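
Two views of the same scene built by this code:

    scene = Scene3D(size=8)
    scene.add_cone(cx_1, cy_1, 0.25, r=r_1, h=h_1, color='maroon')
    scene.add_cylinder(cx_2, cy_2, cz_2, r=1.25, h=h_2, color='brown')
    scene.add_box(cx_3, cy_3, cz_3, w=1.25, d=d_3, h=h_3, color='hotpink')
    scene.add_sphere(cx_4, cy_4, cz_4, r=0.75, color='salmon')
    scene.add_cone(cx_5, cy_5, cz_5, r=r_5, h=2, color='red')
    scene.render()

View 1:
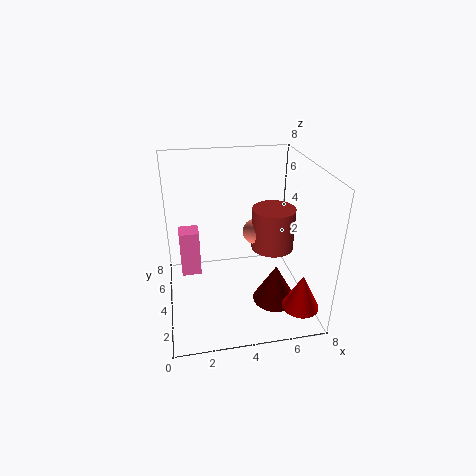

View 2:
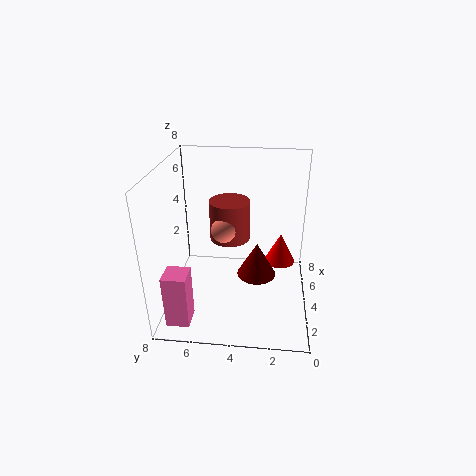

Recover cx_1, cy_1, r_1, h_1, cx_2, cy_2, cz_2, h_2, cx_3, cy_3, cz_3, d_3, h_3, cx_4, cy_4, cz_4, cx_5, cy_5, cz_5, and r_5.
cx_1 = 6, cy_1 = 3, r_1 = 1.25, h_1 = 2.25, cx_2 = 6.25, cy_2 = 4.75, cz_2 = 2.75, h_2 = 2.5, cx_3 = 0.75, cy_3 = 6.25, cz_3 = 0.25, d_3 = 1.25, h_3 = 3, cx_4 = 5.25, cy_4 = 5, cz_4 = 3.75, cx_5 = 7, cy_5 = 1.5, cz_5 = 0.75, r_5 = 1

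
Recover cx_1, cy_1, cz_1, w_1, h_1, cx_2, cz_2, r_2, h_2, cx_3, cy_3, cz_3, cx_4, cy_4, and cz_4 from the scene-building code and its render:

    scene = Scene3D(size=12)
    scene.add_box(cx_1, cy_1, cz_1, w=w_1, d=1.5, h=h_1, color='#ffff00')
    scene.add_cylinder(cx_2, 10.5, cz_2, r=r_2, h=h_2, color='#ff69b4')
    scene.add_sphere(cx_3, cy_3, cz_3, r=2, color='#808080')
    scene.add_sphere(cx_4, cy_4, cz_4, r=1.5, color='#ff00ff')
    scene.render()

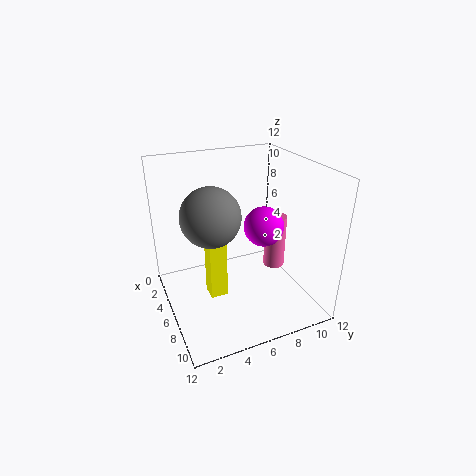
cx_1 = 4.5, cy_1 = 3.5, cz_1 = 0.5, w_1 = 1.5, h_1 = 5, cx_2 = 4.5, cz_2 = 1.5, r_2 = 1, h_2 = 5, cx_3 = 9.5, cy_3 = 2.5, cz_3 = 10, cx_4 = 8.5, cy_4 = 7, cz_4 = 8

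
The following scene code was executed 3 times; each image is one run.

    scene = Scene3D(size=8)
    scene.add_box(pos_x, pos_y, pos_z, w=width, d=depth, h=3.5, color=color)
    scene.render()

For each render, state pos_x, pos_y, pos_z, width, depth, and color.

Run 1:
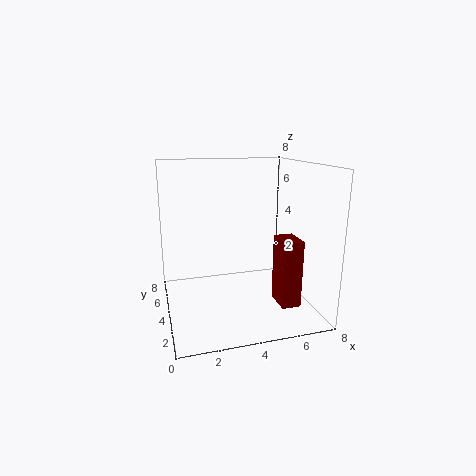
pos_x = 5.5
pos_y = 1
pos_z = 1
width = 1
depth = 1.5
color = 'maroon'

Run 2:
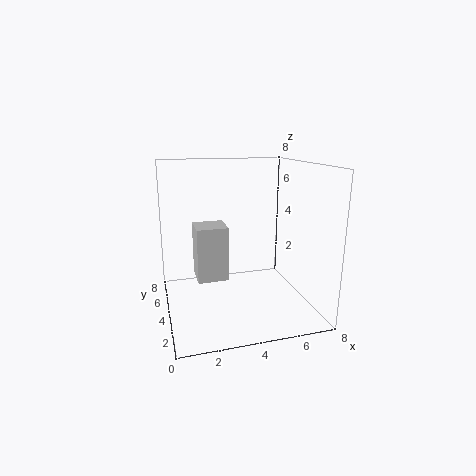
pos_x = 2
pos_y = 6
pos_z = 0.5
width = 2
depth = 2
color = 'lightgray'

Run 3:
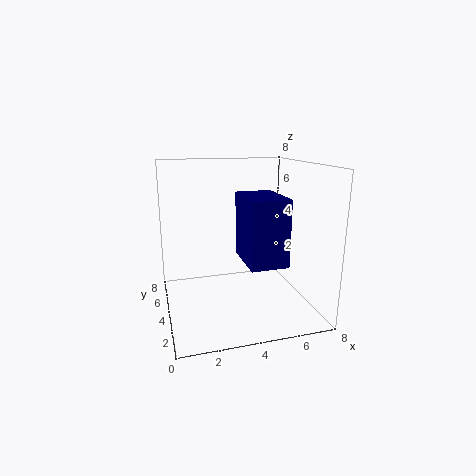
pos_x = 4
pos_y = 1.5
pos_z = 3
width = 2
depth = 3
color = 'navy'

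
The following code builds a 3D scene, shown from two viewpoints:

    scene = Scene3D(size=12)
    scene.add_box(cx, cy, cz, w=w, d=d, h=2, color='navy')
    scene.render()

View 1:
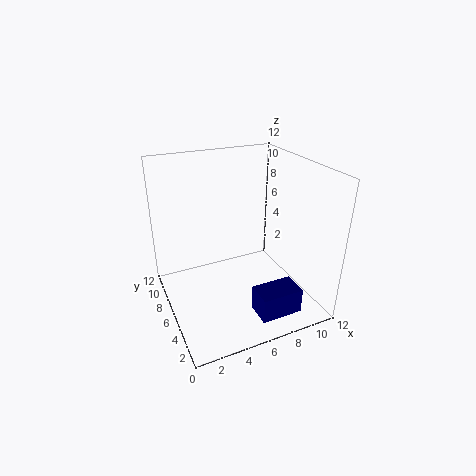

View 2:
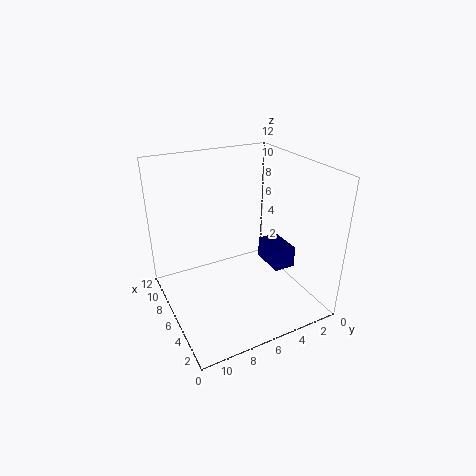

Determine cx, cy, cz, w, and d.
cx = 5.5, cy = 0.25, cz = 1.75, w = 3.25, d = 2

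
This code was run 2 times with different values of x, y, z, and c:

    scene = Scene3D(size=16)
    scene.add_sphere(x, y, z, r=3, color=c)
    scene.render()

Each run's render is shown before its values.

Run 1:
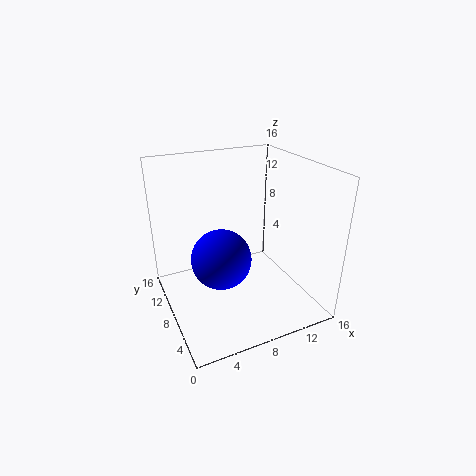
x = 4.75
y = 5
z = 7.75
c = 'blue'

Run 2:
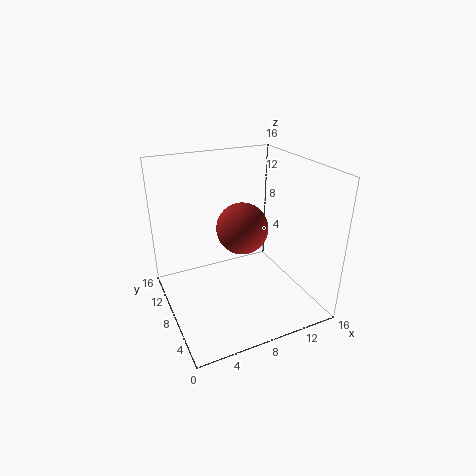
x = 9.25
y = 9.5
z = 8.25
c = 'brown'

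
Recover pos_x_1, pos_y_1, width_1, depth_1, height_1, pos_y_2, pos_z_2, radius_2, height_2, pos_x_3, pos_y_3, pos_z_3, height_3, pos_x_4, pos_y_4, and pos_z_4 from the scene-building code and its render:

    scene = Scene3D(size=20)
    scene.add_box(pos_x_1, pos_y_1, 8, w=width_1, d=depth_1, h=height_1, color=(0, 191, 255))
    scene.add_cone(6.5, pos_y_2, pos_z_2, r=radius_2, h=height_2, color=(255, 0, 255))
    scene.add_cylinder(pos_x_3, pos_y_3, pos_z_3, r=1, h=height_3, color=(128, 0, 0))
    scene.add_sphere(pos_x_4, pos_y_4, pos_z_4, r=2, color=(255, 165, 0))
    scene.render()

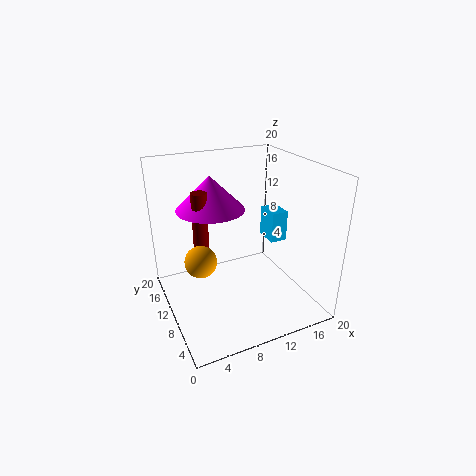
pos_x_1 = 15.5, pos_y_1 = 10, width_1 = 2.5, depth_1 = 3.5, height_1 = 4.5, pos_y_2 = 11, pos_z_2 = 14.5, radius_2 = 4.5, height_2 = 4.5, pos_x_3 = 4.5, pos_y_3 = 9.5, pos_z_3 = 7.5, height_3 = 10, pos_x_4 = 3.5, pos_y_4 = 7, pos_z_4 = 9.5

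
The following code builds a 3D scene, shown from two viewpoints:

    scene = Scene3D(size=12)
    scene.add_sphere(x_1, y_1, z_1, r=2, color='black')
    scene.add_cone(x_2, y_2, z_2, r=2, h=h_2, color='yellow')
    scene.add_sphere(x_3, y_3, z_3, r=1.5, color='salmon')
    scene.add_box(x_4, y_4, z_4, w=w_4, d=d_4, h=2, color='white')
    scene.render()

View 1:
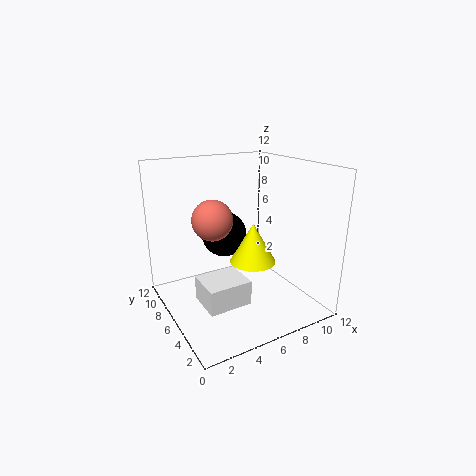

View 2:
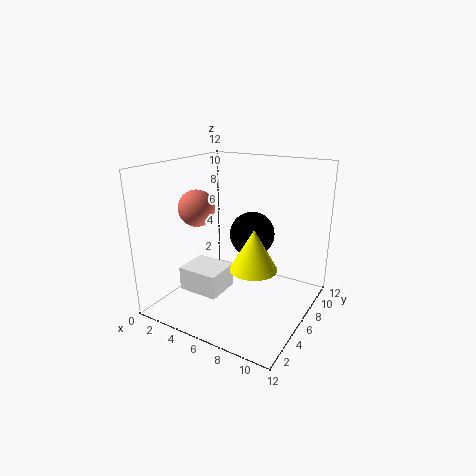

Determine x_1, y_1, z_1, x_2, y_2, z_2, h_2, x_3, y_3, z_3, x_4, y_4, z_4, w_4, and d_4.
x_1 = 6
y_1 = 8.5
z_1 = 5.5
x_2 = 7.5
y_2 = 6
z_2 = 3.5
h_2 = 3.5
x_3 = 3
y_3 = 4.5
z_3 = 8.5
x_4 = 2
y_4 = 3
z_4 = 1.5
w_4 = 3.5
d_4 = 3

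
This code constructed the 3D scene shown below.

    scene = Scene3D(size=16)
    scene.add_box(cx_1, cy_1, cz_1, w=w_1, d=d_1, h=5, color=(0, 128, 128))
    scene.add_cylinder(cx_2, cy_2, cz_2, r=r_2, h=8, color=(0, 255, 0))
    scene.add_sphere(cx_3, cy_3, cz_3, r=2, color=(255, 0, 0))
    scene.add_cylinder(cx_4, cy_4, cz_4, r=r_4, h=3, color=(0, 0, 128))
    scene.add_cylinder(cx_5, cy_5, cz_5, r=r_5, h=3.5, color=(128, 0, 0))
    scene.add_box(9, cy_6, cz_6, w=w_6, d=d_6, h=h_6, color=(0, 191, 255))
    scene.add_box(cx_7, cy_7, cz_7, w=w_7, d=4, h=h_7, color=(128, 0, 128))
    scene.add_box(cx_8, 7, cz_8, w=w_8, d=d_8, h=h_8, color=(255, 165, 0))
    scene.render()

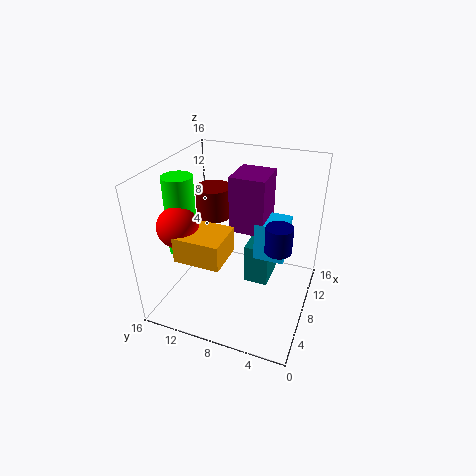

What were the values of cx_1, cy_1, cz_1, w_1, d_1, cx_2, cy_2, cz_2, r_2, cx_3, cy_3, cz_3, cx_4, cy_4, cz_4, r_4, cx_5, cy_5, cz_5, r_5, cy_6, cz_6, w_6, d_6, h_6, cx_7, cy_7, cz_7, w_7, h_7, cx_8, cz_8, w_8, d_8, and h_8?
cx_1 = 10
cy_1 = 5
cz_1 = 0.5
w_1 = 4.5
d_1 = 3
cx_2 = 4
cy_2 = 12.5
cz_2 = 8
r_2 = 1.5
cx_3 = 2.5
cy_3 = 12
cz_3 = 11.5
cx_4 = 8.5
cy_4 = 3.5
cz_4 = 7
r_4 = 1.5
cx_5 = 9.5
cy_5 = 11.5
cz_5 = 9.5
r_5 = 2
cy_6 = 3
cz_6 = 5
w_6 = 3.5
d_6 = 3.5
h_6 = 4.5
cx_7 = 9
cy_7 = 5.5
cz_7 = 8
w_7 = 4.5
h_7 = 6.5
cx_8 = 0.5
cz_8 = 9
w_8 = 4
d_8 = 4.5
h_8 = 2.5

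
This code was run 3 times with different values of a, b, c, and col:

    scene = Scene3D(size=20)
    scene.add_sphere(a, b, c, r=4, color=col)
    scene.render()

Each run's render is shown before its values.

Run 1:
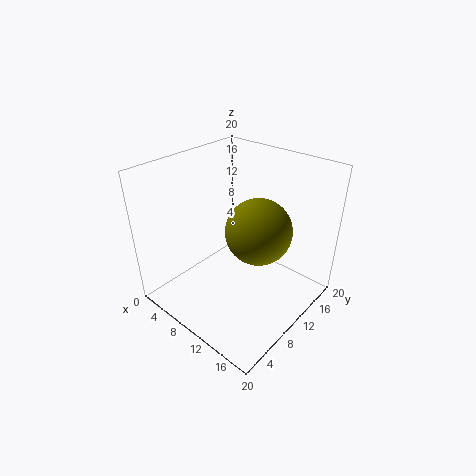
a = 15; b = 8; c = 14; col = 'olive'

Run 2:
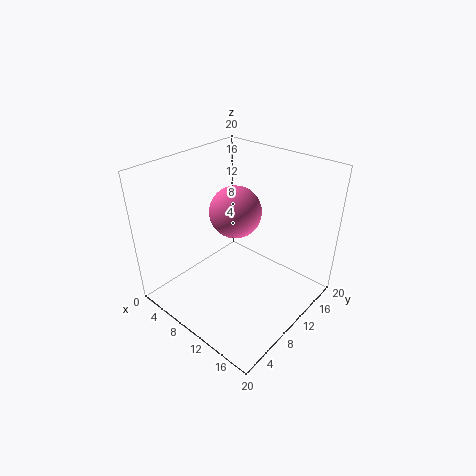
a = 6; b = 14; c = 11; col = 'hotpink'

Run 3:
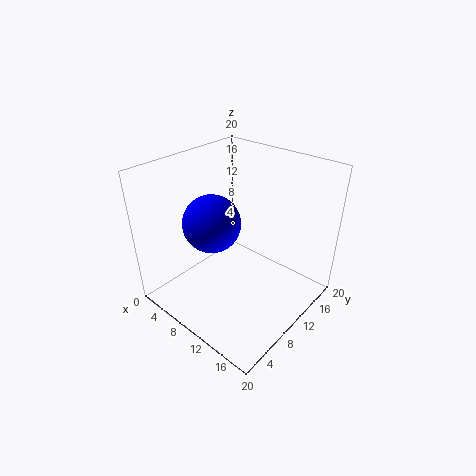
a = 7; b = 8; c = 12; col = 'blue'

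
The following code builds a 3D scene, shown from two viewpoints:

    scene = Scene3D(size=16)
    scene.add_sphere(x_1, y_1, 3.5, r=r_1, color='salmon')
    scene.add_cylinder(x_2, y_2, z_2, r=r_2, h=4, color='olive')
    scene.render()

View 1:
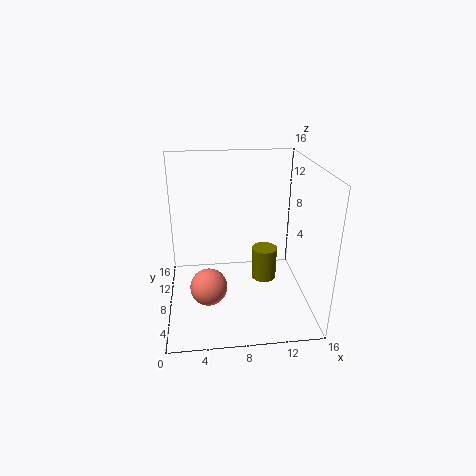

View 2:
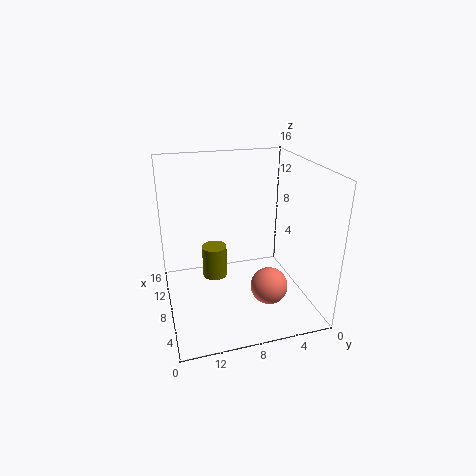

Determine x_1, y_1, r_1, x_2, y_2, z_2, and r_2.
x_1 = 4.5
y_1 = 5.5
r_1 = 2
x_2 = 11.5
y_2 = 10
z_2 = 1.5
r_2 = 1.5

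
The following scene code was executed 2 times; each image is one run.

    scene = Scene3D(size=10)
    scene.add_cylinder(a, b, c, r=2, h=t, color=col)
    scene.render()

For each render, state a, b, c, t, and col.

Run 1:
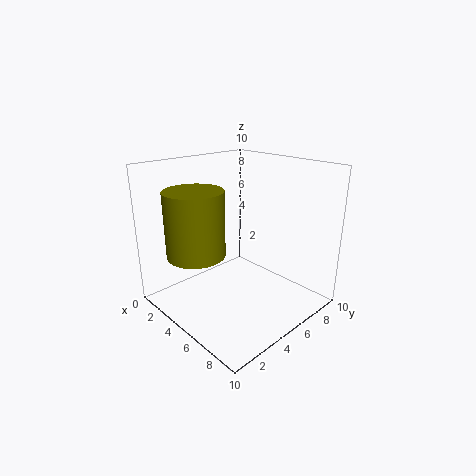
a = 3.5
b = 2.5
c = 4
t = 4.5
col = 'olive'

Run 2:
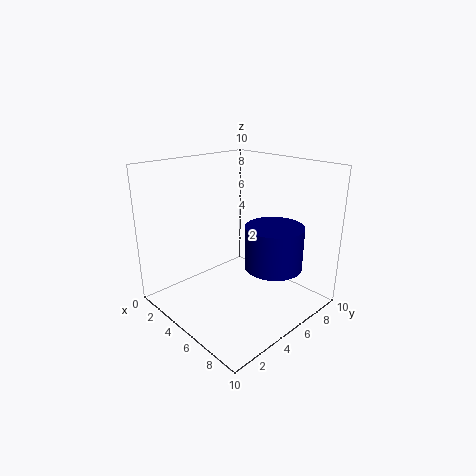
a = 7
b = 6.5
c = 3
t = 3
col = 'navy'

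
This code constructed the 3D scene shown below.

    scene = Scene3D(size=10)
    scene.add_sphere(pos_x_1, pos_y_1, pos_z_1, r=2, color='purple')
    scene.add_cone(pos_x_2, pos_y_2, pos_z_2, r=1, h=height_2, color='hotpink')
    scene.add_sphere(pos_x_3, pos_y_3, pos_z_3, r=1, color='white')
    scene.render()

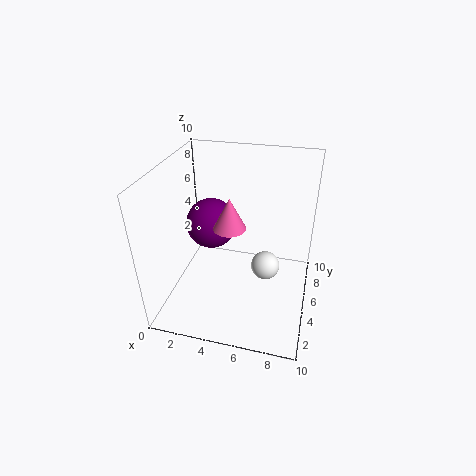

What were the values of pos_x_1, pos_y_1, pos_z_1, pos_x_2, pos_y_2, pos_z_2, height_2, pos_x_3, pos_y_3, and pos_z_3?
pos_x_1 = 2
pos_y_1 = 8
pos_z_1 = 4
pos_x_2 = 5
pos_y_2 = 3
pos_z_2 = 7
height_2 = 2
pos_x_3 = 7
pos_y_3 = 5
pos_z_3 = 3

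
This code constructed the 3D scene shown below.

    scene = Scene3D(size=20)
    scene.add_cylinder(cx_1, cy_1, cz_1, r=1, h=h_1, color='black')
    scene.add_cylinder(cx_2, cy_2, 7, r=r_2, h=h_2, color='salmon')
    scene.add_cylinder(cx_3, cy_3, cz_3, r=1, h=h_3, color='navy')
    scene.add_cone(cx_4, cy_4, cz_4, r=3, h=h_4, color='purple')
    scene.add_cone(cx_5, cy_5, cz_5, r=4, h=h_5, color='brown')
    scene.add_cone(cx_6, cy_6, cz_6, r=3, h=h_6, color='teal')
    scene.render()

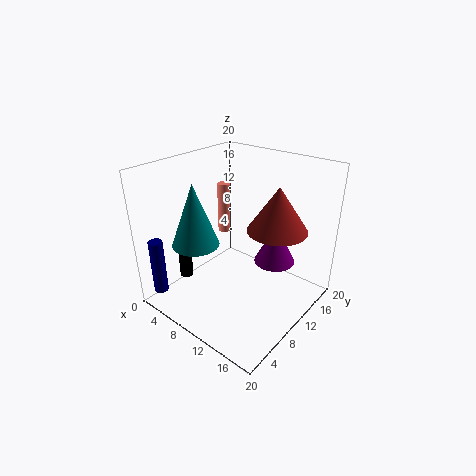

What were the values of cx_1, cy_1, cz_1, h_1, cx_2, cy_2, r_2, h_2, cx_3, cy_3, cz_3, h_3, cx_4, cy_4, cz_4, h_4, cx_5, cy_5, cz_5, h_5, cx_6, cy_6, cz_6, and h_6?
cx_1 = 2; cy_1 = 7; cz_1 = 2; h_1 = 7; cx_2 = 3; cy_2 = 15; r_2 = 1; h_2 = 8; cx_3 = 2; cy_3 = 2; cz_3 = 2; h_3 = 8; cx_4 = 13; cy_4 = 15; cz_4 = 5; h_4 = 6; cx_5 = 15; cy_5 = 12; cz_5 = 12; h_5 = 6; cx_6 = 8; cy_6 = 4; cz_6 = 11; h_6 = 8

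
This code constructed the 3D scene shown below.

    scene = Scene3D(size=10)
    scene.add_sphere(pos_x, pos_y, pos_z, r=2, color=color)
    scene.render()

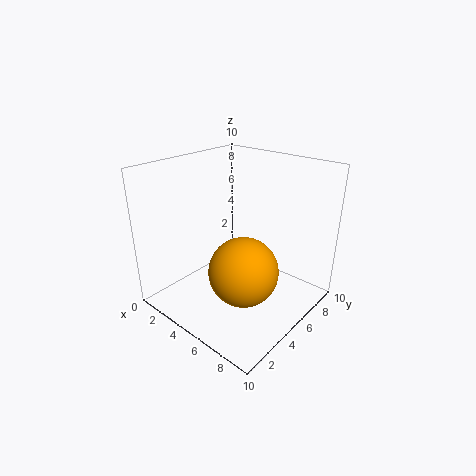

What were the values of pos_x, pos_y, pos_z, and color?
pos_x = 8
pos_y = 2
pos_z = 5
color = 'orange'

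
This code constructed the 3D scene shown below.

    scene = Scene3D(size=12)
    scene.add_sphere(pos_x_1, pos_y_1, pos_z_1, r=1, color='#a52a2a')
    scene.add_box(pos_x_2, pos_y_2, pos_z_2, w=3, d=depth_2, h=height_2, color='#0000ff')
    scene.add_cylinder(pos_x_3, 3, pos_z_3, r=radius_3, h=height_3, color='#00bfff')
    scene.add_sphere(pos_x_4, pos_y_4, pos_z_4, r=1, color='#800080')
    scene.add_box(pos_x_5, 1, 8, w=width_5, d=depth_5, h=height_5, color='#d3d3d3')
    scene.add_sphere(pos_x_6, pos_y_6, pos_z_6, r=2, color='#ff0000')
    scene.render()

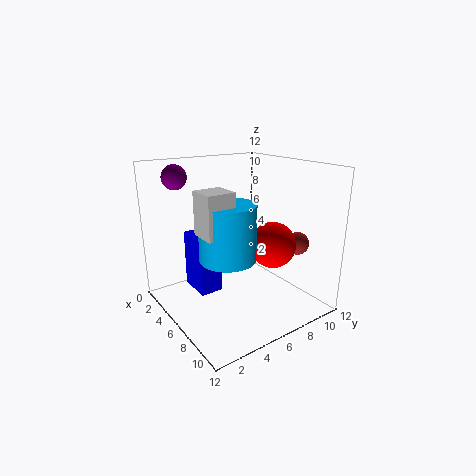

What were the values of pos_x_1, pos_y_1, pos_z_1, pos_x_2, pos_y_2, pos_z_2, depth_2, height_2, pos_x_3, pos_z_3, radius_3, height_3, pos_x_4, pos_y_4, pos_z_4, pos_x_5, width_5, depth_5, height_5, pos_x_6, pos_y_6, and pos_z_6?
pos_x_1 = 8
pos_y_1 = 11
pos_z_1 = 5
pos_x_2 = 2
pos_y_2 = 3
pos_z_2 = 1
depth_2 = 2
height_2 = 5
pos_x_3 = 9
pos_z_3 = 6
radius_3 = 2
height_3 = 4
pos_x_4 = 3
pos_y_4 = 2
pos_z_4 = 11
pos_x_5 = 8
width_5 = 2
depth_5 = 2
height_5 = 3
pos_x_6 = 7
pos_y_6 = 9
pos_z_6 = 5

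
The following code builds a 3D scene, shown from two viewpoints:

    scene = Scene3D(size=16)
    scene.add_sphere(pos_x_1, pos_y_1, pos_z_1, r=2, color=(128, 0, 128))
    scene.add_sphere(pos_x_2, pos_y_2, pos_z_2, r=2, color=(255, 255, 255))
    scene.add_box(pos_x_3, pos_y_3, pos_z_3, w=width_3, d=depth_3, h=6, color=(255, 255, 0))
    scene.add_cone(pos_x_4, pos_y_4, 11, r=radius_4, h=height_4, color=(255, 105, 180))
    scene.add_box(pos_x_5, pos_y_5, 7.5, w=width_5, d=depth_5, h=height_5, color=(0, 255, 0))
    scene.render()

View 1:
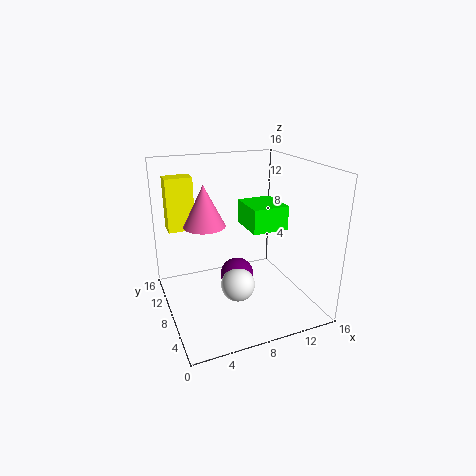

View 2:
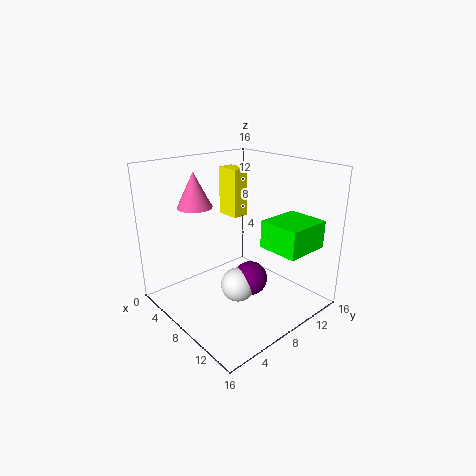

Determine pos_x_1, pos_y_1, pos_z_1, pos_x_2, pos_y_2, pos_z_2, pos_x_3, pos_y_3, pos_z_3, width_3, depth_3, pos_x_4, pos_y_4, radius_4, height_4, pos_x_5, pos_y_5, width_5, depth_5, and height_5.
pos_x_1 = 8.5
pos_y_1 = 9.5
pos_z_1 = 2.5
pos_x_2 = 8
pos_y_2 = 8
pos_z_2 = 2
pos_x_3 = 1
pos_y_3 = 11
pos_z_3 = 8.5
width_3 = 3
depth_3 = 2
pos_x_4 = 3.5
pos_y_4 = 5.5
radius_4 = 2
height_4 = 4
pos_x_5 = 10.5
pos_y_5 = 9
width_5 = 4.5
depth_5 = 5
height_5 = 3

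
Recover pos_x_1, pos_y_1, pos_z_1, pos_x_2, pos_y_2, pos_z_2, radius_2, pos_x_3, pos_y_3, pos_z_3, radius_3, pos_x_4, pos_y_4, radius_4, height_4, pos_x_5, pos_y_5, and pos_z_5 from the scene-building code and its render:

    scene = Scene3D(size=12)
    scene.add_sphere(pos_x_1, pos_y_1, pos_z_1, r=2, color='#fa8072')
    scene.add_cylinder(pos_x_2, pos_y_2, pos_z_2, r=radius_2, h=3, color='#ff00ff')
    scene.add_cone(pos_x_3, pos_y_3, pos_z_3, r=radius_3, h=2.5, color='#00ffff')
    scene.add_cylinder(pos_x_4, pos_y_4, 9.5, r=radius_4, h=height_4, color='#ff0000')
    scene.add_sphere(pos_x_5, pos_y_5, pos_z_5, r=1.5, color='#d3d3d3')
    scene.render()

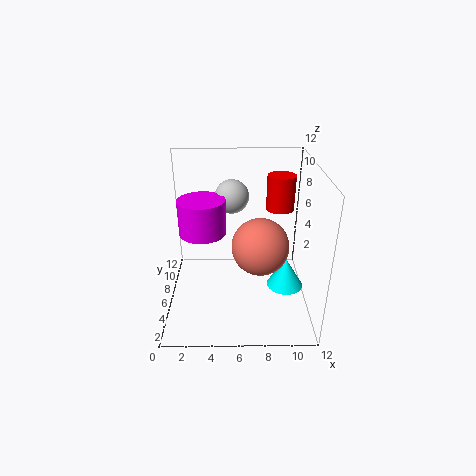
pos_x_1 = 7.5; pos_y_1 = 2; pos_z_1 = 7.5; pos_x_2 = 3; pos_y_2 = 7; pos_z_2 = 6; radius_2 = 2; pos_x_3 = 10; pos_y_3 = 5; pos_z_3 = 2; radius_3 = 1.5; pos_x_4 = 9; pos_y_4 = 4; radius_4 = 1; height_4 = 2.5; pos_x_5 = 5.5; pos_y_5 = 9; pos_z_5 = 8.5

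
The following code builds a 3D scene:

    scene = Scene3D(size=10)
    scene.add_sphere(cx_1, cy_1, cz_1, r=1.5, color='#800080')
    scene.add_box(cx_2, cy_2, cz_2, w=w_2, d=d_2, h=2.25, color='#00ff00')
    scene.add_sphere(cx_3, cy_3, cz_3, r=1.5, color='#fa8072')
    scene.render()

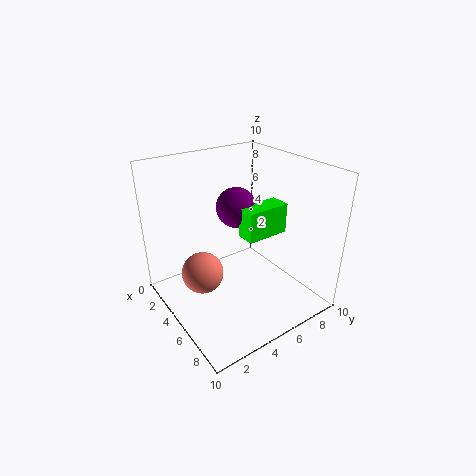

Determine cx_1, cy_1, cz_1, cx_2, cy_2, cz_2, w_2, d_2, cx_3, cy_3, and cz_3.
cx_1 = 3, cy_1 = 6.25, cz_1 = 6.25, cx_2 = 4, cy_2 = 5.75, cz_2 = 4.5, w_2 = 1.5, d_2 = 3.25, cx_3 = 3.75, cy_3 = 2.75, cz_3 = 2.25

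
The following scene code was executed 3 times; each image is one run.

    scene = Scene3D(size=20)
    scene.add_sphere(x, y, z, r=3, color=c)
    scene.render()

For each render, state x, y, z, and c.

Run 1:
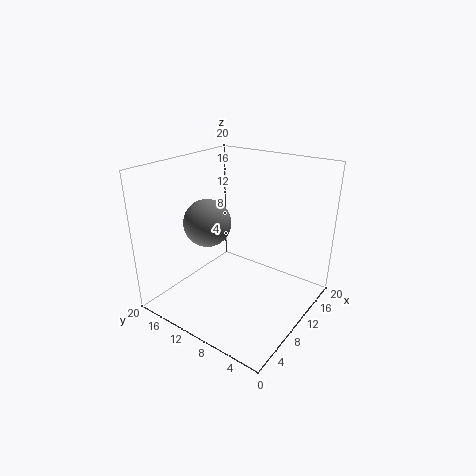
x = 5.5
y = 11.5
z = 13.5
c = 'gray'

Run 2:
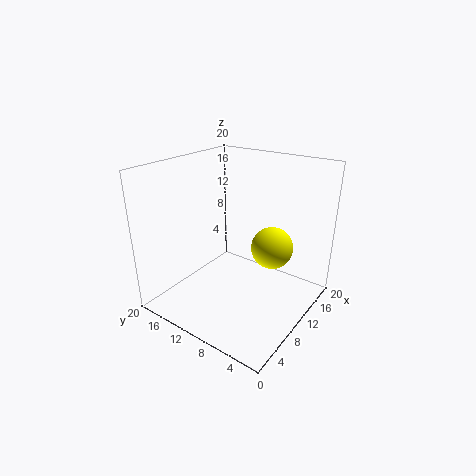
x = 13.5
y = 6.5
z = 8
c = 'yellow'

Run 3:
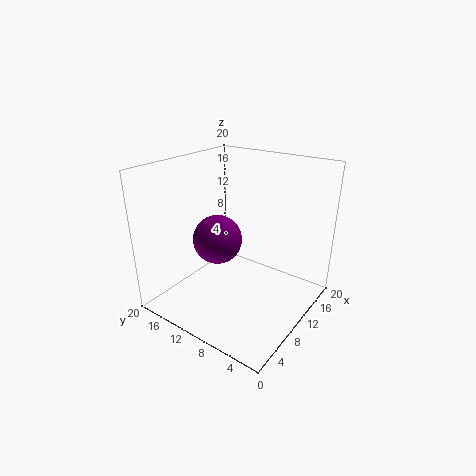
x = 5
y = 9.5
z = 12
c = 'purple'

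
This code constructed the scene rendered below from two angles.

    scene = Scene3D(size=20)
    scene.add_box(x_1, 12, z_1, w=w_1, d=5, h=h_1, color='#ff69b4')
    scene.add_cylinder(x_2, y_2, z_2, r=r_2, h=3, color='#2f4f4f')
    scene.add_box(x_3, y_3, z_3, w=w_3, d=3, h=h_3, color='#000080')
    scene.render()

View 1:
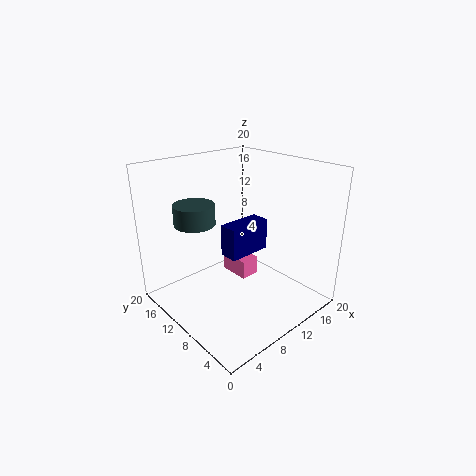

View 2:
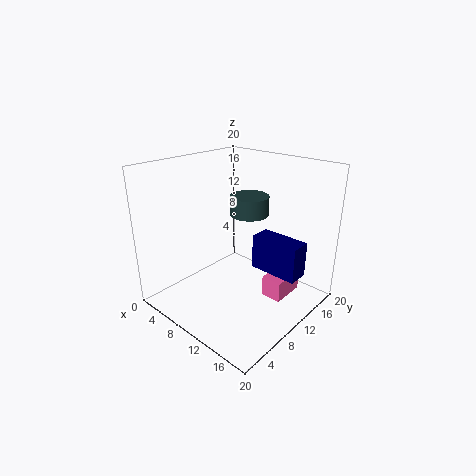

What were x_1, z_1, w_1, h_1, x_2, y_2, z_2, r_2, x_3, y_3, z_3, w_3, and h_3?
x_1 = 13; z_1 = 1; w_1 = 3; h_1 = 3; x_2 = 7; y_2 = 16; z_2 = 11; r_2 = 3; x_3 = 11; y_3 = 12; z_3 = 5; w_3 = 7; h_3 = 5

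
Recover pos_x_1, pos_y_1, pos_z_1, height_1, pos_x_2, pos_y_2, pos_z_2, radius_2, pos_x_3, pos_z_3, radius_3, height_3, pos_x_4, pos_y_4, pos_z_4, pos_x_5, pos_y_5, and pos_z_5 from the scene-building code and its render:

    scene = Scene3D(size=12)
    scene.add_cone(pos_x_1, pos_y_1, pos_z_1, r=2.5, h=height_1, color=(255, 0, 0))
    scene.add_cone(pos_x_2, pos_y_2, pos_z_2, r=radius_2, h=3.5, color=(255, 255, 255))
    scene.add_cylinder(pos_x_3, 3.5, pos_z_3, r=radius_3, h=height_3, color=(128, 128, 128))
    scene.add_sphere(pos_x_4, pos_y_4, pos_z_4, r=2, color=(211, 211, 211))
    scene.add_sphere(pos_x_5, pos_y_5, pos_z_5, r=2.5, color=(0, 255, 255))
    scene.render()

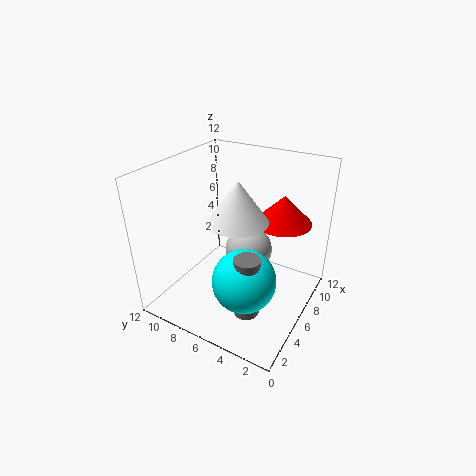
pos_x_1 = 9.5
pos_y_1 = 3.5
pos_z_1 = 6.5
height_1 = 2.5
pos_x_2 = 6
pos_y_2 = 6
pos_z_2 = 7.5
radius_2 = 2.5
pos_x_3 = 3
pos_z_3 = 1.5
radius_3 = 1
height_3 = 5
pos_x_4 = 7
pos_y_4 = 5.5
pos_z_4 = 4.5
pos_x_5 = 3.5
pos_y_5 = 4
pos_z_5 = 4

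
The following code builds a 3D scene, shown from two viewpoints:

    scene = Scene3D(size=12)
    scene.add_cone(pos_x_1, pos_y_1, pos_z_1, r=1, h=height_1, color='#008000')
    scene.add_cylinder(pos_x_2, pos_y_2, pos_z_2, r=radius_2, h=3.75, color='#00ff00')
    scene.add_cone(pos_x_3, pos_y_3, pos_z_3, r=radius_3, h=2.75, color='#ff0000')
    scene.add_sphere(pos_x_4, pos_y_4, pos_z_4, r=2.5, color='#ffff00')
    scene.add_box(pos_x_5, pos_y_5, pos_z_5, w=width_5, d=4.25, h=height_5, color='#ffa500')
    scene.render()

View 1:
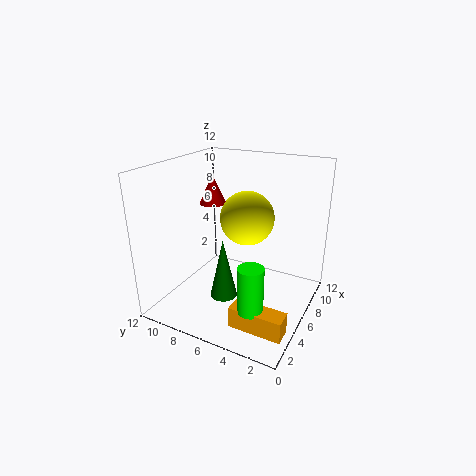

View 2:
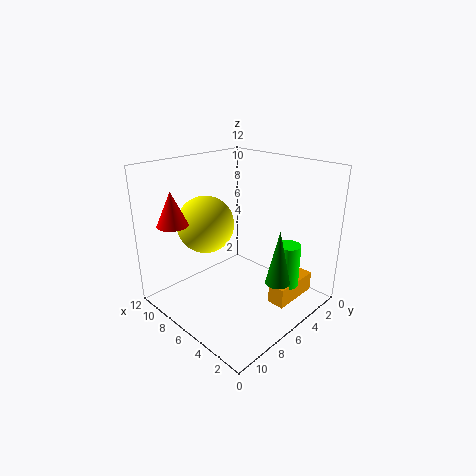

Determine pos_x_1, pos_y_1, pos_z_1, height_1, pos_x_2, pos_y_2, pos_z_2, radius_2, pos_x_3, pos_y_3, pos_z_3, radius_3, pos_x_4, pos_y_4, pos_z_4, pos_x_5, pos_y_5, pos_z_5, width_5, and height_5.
pos_x_1 = 2.25, pos_y_1 = 5.25, pos_z_1 = 3, height_1 = 4.5, pos_x_2 = 2.75, pos_y_2 = 3.25, pos_z_2 = 1.75, radius_2 = 1, pos_x_3 = 9, pos_y_3 = 10.25, pos_z_3 = 7.5, radius_3 = 1.25, pos_x_4 = 9.25, pos_y_4 = 6.75, pos_z_4 = 6.5, pos_x_5 = 2, pos_y_5 = 0.5, pos_z_5 = 0.25, width_5 = 1.5, height_5 = 1.75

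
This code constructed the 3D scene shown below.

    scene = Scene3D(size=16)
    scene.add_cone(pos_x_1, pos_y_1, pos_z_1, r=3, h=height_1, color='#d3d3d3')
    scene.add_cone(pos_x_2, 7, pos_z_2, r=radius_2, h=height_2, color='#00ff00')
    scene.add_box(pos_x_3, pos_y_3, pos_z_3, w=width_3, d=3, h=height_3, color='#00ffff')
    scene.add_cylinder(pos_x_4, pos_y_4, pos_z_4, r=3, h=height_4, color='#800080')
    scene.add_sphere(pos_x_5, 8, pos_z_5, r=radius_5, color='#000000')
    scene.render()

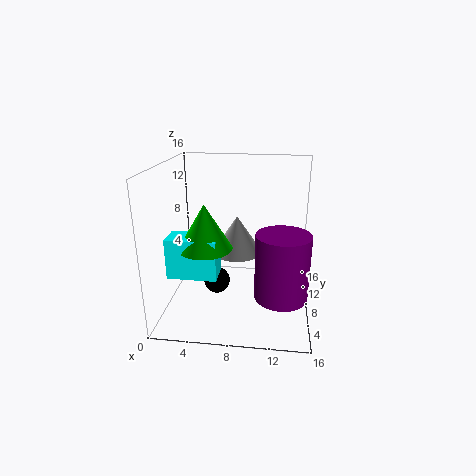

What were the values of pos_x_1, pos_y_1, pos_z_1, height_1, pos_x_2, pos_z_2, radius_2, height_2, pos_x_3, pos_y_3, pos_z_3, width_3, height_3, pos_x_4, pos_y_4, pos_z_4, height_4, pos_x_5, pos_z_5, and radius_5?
pos_x_1 = 7.5
pos_y_1 = 11
pos_z_1 = 5
height_1 = 4.5
pos_x_2 = 4.5
pos_z_2 = 7
radius_2 = 3
height_2 = 5
pos_x_3 = 0.5
pos_y_3 = 5
pos_z_3 = 4
width_3 = 5.5
height_3 = 4.5
pos_x_4 = 13
pos_y_4 = 7
pos_z_4 = 1.5
height_4 = 7.5
pos_x_5 = 5.5
pos_z_5 = 2.5
radius_5 = 1.5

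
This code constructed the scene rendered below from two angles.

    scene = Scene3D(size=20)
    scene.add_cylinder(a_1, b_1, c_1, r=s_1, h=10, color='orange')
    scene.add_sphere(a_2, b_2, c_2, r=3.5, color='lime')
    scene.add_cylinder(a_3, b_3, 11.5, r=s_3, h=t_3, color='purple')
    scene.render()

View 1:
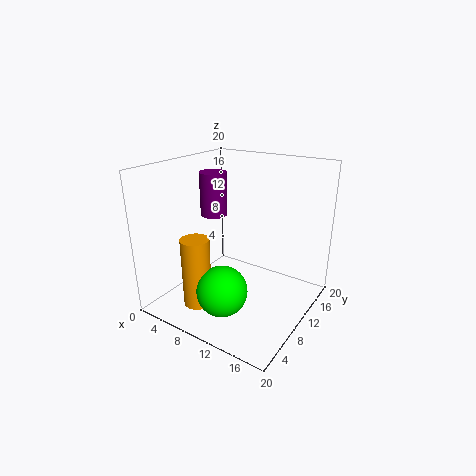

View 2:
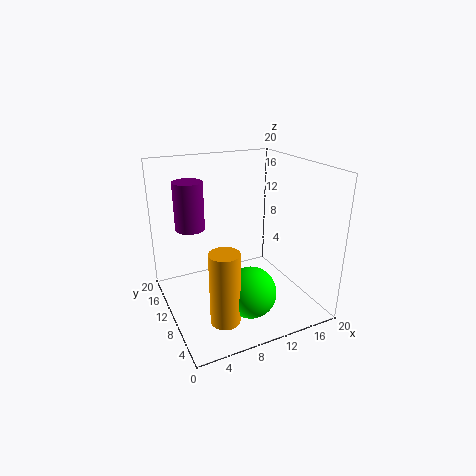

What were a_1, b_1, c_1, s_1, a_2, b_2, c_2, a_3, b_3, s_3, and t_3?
a_1 = 6
b_1 = 5.5
c_1 = 0.5
s_1 = 2
a_2 = 10
b_2 = 6
c_2 = 3.5
a_3 = 4
b_3 = 12.5
s_3 = 2
t_3 = 6.5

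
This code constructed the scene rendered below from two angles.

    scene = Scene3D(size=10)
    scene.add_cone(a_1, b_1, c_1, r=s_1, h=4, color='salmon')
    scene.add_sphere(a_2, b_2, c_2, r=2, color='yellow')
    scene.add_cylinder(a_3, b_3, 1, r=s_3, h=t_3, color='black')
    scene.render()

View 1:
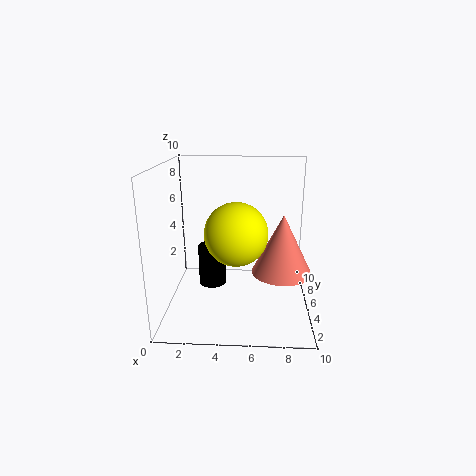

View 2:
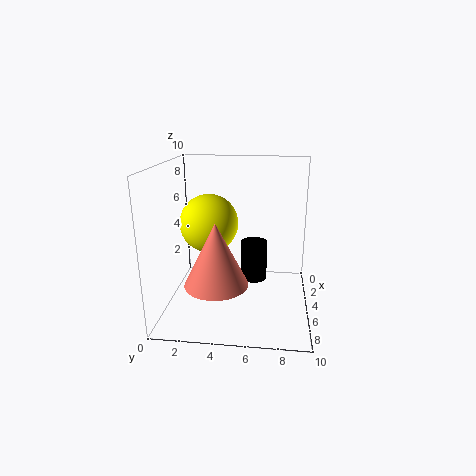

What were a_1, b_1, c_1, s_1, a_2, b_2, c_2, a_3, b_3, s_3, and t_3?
a_1 = 8, b_1 = 4, c_1 = 3, s_1 = 2, a_2 = 5, b_2 = 3, c_2 = 6, a_3 = 3, b_3 = 6, s_3 = 1, t_3 = 3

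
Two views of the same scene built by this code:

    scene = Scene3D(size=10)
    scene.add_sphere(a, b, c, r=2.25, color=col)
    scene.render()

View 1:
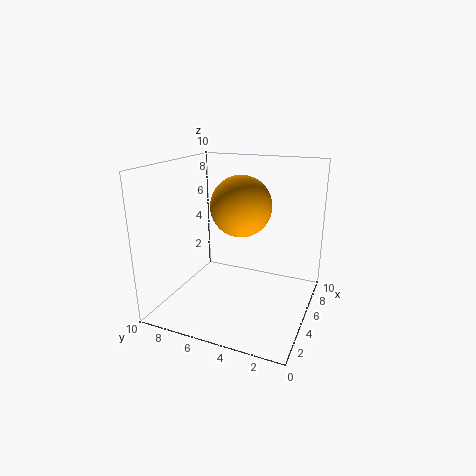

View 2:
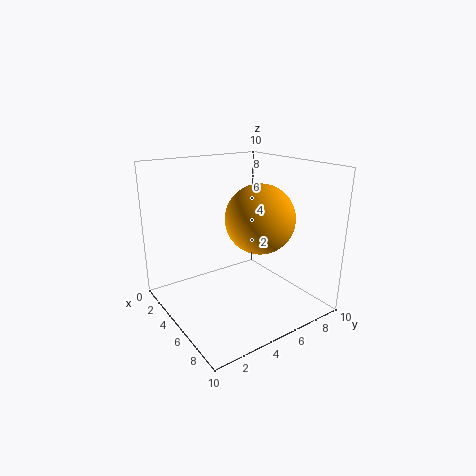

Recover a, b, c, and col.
a = 6.75; b = 5.5; c = 6.75; col = 'orange'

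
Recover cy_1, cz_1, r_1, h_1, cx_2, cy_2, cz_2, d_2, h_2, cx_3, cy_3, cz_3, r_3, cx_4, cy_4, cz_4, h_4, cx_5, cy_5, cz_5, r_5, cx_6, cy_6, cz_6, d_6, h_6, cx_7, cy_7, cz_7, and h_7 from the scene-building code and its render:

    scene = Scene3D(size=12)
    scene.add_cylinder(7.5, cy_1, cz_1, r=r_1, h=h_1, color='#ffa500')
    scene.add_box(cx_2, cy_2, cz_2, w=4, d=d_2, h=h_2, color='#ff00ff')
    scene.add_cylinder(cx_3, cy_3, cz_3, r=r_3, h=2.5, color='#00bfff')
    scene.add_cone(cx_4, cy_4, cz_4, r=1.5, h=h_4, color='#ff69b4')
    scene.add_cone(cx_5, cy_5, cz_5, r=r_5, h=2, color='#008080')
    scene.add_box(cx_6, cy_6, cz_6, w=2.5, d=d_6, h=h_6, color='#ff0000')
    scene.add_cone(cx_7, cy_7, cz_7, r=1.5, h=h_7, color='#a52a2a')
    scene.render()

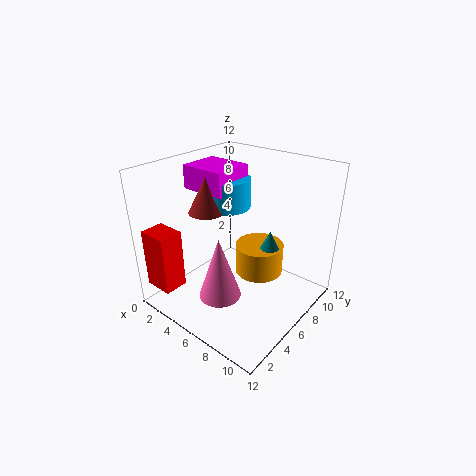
cy_1 = 7, cz_1 = 3, r_1 = 2, h_1 = 2.5, cx_2 = 1, cy_2 = 5, cz_2 = 9.5, d_2 = 3.5, h_2 = 2, cx_3 = 4, cy_3 = 7, cz_3 = 8, r_3 = 2, cx_4 = 8, cy_4 = 1.5, cz_4 = 4, h_4 = 4.5, cx_5 = 8.5, cy_5 = 7, cz_5 = 5, r_5 = 1, cx_6 = 0.5, cy_6 = 0.5, cz_6 = 2, d_6 = 2, h_6 = 5, cx_7 = 3.5, cy_7 = 5, cz_7 = 8, h_7 = 3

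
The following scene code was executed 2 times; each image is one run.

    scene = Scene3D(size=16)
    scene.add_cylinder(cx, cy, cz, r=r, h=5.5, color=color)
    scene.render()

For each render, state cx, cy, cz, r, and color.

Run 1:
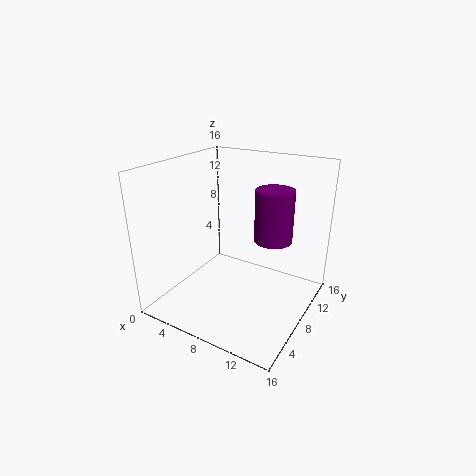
cx = 12
cy = 8.5
cz = 8.5
r = 2
color = 'purple'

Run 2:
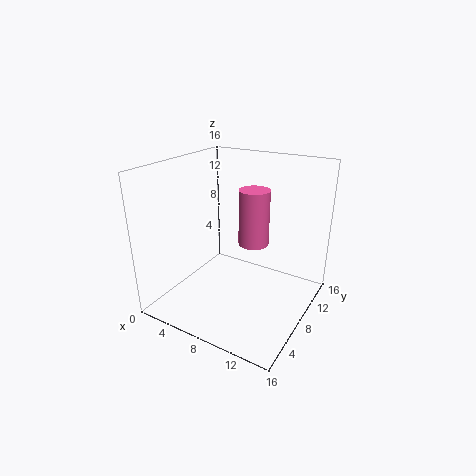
cx = 11
cy = 6
cz = 9
r = 1.5
color = 'hotpink'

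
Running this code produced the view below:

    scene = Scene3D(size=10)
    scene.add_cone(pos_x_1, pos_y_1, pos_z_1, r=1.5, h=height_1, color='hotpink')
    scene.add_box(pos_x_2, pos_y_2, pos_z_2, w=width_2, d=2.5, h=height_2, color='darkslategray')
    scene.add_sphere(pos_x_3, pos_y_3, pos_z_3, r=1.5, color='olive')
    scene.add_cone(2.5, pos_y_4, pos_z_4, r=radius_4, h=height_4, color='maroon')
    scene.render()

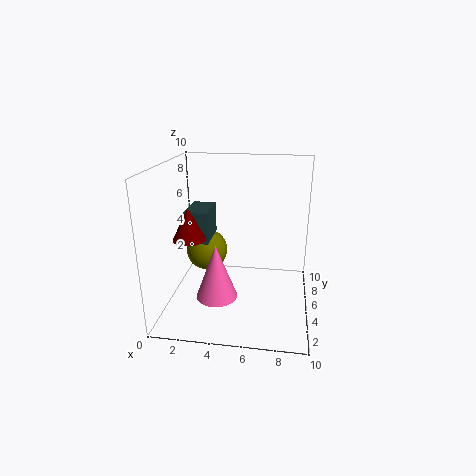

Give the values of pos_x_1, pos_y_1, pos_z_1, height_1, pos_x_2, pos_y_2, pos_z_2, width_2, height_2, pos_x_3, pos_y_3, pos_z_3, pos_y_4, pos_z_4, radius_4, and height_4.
pos_x_1 = 3.5
pos_y_1 = 4.5
pos_z_1 = 0.5
height_1 = 4
pos_x_2 = 2
pos_y_2 = 2.5
pos_z_2 = 5.5
width_2 = 1.5
height_2 = 2
pos_x_3 = 2.5
pos_y_3 = 6
pos_z_3 = 3.5
pos_y_4 = 2
pos_z_4 = 6
radius_4 = 1
height_4 = 2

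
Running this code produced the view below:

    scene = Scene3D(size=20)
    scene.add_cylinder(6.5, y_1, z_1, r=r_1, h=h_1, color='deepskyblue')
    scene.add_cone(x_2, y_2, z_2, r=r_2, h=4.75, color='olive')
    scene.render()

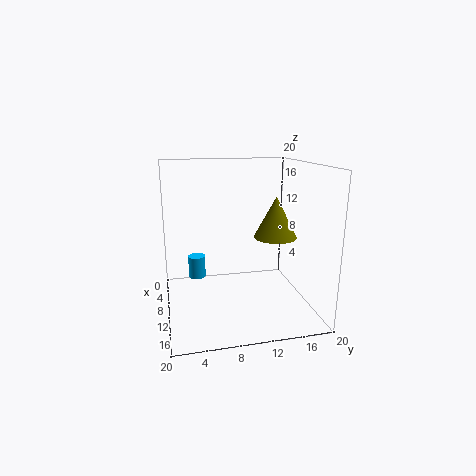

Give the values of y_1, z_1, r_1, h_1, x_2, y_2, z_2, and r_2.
y_1 = 4.5
z_1 = 3.25
r_1 = 1.25
h_1 = 3.25
x_2 = 17.25
y_2 = 12.75
z_2 = 12.25
r_2 = 2.5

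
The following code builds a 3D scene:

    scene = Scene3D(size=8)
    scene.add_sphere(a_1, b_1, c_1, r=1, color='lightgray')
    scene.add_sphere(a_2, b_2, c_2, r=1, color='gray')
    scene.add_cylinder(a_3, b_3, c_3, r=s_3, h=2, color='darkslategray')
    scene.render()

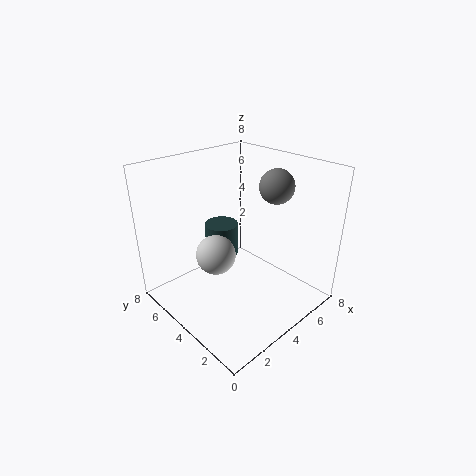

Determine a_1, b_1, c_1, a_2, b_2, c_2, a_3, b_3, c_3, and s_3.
a_1 = 2
b_1 = 3.5
c_1 = 4
a_2 = 6.5
b_2 = 3.5
c_2 = 6.5
a_3 = 4.5
b_3 = 6
c_3 = 2
s_3 = 1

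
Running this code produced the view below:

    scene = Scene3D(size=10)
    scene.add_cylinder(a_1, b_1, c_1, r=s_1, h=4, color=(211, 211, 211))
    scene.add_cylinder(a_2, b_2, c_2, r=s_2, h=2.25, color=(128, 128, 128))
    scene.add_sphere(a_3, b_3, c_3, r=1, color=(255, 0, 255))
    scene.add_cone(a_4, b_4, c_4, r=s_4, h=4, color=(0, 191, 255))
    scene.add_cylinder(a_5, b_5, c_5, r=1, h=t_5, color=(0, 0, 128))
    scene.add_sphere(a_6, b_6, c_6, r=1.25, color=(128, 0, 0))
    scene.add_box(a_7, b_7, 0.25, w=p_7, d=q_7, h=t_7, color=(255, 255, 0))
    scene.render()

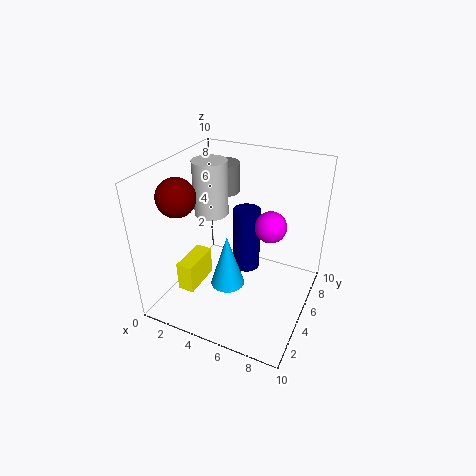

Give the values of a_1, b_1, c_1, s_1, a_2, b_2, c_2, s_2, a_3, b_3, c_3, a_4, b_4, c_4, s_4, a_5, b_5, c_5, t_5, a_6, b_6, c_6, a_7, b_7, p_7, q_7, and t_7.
a_1 = 2.25; b_1 = 6.25; c_1 = 5.75; s_1 = 1.25; a_2 = 2.25; b_2 = 8.25; c_2 = 6.75; s_2 = 1.25; a_3 = 7.5; b_3 = 4.5; c_3 = 6.75; a_4 = 4.25; b_4 = 4.75; c_4 = 1; s_4 = 1.25; a_5 = 5; b_5 = 6.5; c_5 = 1.75; t_5 = 4.75; a_6 = 2; b_6 = 2.5; c_6 = 8.5; a_7 = 0.75; b_7 = 3.25; p_7 = 1.25; q_7 = 3; t_7 = 2.25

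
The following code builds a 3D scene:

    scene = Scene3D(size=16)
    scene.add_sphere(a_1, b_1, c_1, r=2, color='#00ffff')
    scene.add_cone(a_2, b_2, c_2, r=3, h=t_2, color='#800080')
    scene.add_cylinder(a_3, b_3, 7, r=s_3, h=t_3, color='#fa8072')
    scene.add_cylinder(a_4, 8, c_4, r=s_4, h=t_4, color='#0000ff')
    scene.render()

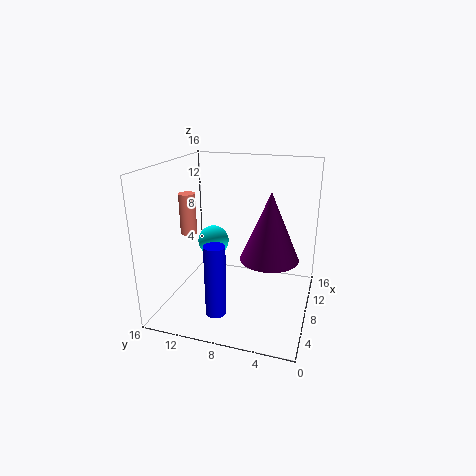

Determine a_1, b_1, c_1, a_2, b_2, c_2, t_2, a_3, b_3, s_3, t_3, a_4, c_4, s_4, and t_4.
a_1 = 13
b_1 = 13
c_1 = 5
a_2 = 6
b_2 = 4
c_2 = 7
t_2 = 7
a_3 = 10
b_3 = 15
s_3 = 1
t_3 = 5
a_4 = 1
c_4 = 3
s_4 = 1
t_4 = 7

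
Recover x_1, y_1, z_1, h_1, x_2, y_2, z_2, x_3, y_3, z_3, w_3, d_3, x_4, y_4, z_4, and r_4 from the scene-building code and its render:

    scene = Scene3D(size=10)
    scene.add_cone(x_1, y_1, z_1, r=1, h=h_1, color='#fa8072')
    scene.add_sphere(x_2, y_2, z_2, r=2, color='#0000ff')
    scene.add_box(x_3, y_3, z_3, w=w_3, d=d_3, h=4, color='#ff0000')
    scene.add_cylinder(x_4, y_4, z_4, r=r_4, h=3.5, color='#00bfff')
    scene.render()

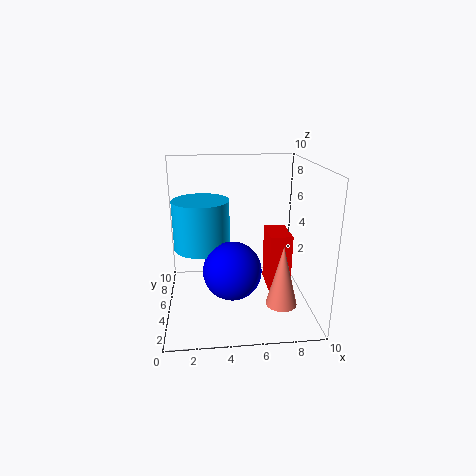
x_1 = 7.5
y_1 = 2
z_1 = 1.5
h_1 = 4
x_2 = 4.5
y_2 = 4
z_2 = 3
x_3 = 7
y_3 = 3.5
z_3 = 1.5
w_3 = 1.5
d_3 = 2.5
x_4 = 2.5
y_4 = 6
z_4 = 4
r_4 = 2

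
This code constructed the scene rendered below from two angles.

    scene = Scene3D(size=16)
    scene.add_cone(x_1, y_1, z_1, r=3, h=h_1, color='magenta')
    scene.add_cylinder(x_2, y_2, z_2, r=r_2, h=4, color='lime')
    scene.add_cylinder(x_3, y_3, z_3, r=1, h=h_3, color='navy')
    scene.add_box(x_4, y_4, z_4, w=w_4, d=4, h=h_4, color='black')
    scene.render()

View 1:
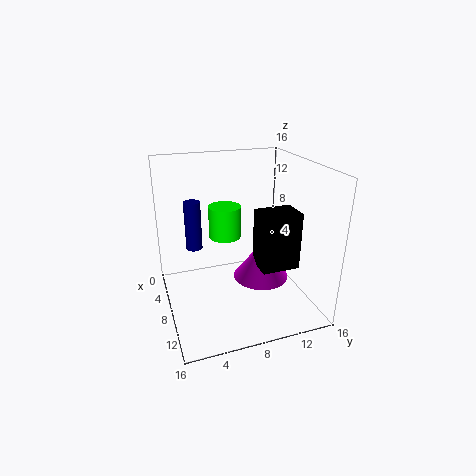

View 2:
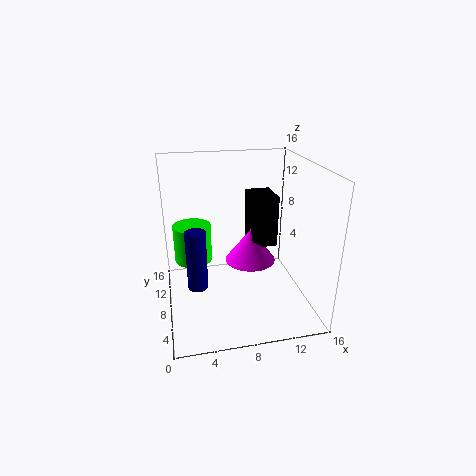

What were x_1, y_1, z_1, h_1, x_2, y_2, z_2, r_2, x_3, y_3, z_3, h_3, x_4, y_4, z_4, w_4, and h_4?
x_1 = 10, y_1 = 10, z_1 = 4, h_1 = 4, x_2 = 3, y_2 = 8, z_2 = 6, r_2 = 2, x_3 = 3, y_3 = 4, z_3 = 5, h_3 = 6, x_4 = 10, y_4 = 9, z_4 = 6, w_4 = 3, h_4 = 6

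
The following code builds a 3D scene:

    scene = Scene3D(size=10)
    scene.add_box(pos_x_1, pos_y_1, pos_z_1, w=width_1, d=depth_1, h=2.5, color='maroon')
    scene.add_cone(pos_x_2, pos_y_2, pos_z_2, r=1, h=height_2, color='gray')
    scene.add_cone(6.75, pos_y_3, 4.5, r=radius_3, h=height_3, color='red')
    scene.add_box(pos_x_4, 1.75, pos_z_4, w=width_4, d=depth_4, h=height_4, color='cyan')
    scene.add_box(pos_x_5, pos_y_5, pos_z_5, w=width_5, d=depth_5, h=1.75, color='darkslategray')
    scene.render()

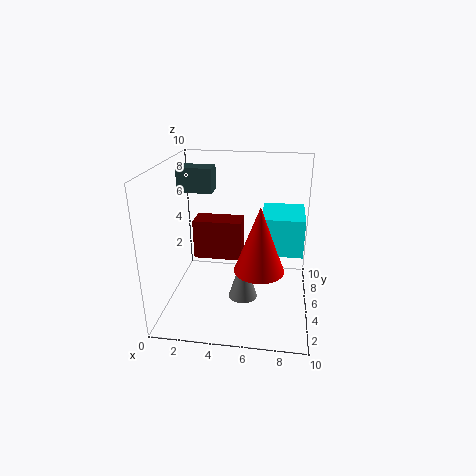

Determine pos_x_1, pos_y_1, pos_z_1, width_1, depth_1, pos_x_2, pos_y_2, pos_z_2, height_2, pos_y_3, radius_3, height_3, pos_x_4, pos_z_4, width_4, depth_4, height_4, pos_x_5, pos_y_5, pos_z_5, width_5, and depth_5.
pos_x_1 = 2.5; pos_y_1 = 2.75; pos_z_1 = 4.5; width_1 = 3; depth_1 = 1.5; pos_x_2 = 5.5; pos_y_2 = 4; pos_z_2 = 1; height_2 = 3.25; pos_y_3 = 1.75; radius_3 = 1.5; height_3 = 4; pos_x_4 = 6.75; pos_z_4 = 5.5; width_4 = 2.5; depth_4 = 3; height_4 = 2.25; pos_x_5 = 0.5; pos_y_5 = 6; pos_z_5 = 7.75; width_5 = 2.5; depth_5 = 1.5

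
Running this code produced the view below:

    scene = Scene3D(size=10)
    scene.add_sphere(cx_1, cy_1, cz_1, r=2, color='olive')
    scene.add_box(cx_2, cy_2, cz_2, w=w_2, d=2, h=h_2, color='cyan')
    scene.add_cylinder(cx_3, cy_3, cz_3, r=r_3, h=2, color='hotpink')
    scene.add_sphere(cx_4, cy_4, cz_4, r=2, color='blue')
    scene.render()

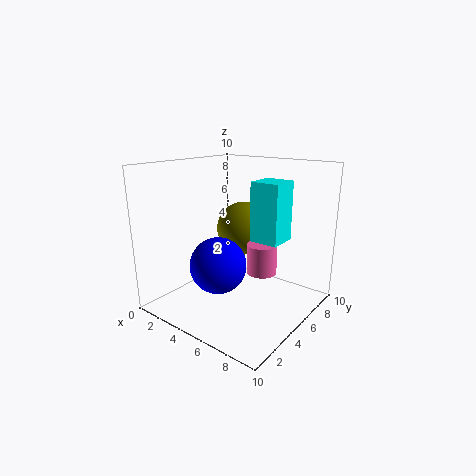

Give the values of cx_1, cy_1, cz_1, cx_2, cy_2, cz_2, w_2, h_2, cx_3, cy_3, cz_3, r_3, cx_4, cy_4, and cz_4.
cx_1 = 4
cy_1 = 7
cz_1 = 5
cx_2 = 6
cy_2 = 5
cz_2 = 5
w_2 = 2
h_2 = 4
cx_3 = 7
cy_3 = 5
cz_3 = 3
r_3 = 1
cx_4 = 4
cy_4 = 4
cz_4 = 3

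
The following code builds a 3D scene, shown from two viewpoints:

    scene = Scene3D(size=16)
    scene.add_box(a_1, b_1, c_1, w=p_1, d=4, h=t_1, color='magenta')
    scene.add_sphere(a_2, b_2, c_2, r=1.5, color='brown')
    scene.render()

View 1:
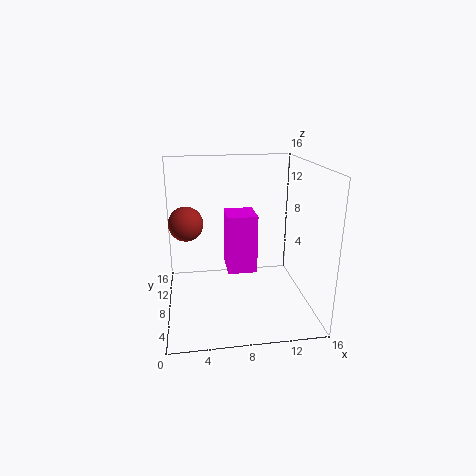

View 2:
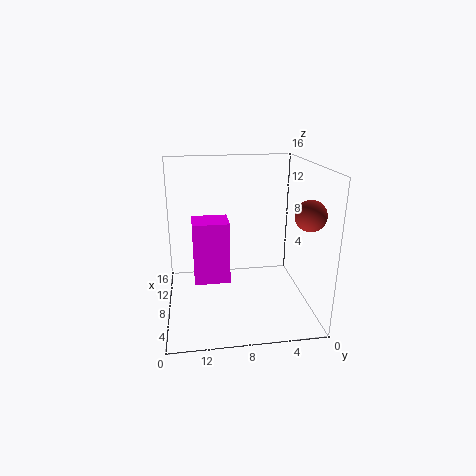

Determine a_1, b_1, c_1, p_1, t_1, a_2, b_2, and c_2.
a_1 = 7
b_1 = 9
c_1 = 3
p_1 = 3.5
t_1 = 7
a_2 = 2.5
b_2 = 2
c_2 = 12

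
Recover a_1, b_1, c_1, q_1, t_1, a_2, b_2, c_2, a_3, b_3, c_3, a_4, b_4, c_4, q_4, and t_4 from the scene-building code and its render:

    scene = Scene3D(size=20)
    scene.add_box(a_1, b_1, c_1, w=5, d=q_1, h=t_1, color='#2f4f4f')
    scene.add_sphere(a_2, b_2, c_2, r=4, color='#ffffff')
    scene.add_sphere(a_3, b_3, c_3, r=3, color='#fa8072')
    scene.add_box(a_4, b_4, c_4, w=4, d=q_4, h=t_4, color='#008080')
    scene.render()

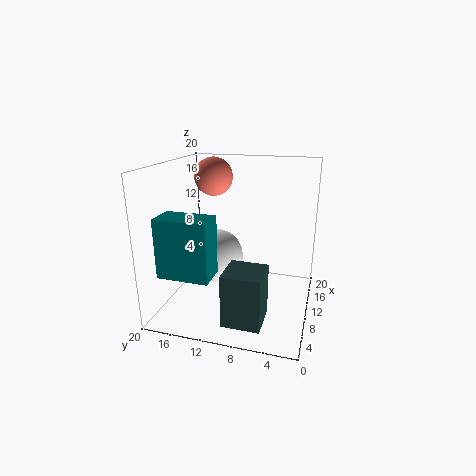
a_1 = 2, b_1 = 5, c_1 = 1, q_1 = 5, t_1 = 7, a_2 = 12, b_2 = 14, c_2 = 6, a_3 = 17, b_3 = 16, c_3 = 17, a_4 = 3, b_4 = 12, c_4 = 6, q_4 = 7, t_4 = 8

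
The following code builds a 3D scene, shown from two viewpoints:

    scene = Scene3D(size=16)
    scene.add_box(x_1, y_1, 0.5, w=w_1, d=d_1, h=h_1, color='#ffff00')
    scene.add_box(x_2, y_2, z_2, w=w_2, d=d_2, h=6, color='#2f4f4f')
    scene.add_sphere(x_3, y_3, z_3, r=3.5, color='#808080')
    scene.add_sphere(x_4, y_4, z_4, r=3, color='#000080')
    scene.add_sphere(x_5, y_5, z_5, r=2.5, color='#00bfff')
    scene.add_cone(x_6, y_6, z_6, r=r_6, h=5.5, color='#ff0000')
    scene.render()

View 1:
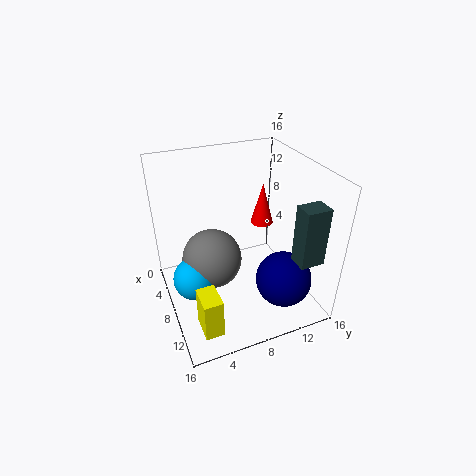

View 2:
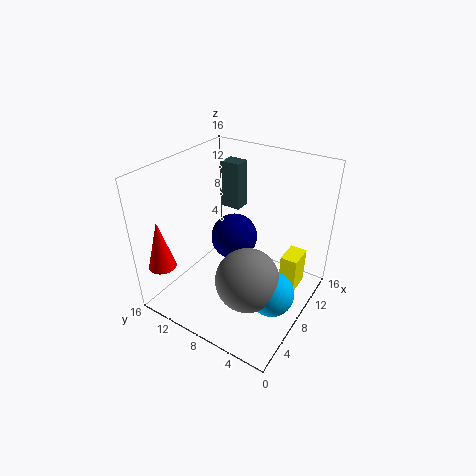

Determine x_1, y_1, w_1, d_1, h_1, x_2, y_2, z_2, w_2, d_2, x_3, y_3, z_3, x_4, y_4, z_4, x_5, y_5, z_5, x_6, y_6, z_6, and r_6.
x_1 = 11; y_1 = 2; w_1 = 3; d_1 = 2; h_1 = 4.5; x_2 = 13.5; y_2 = 11.5; z_2 = 8; w_2 = 2; d_2 = 2.5; x_3 = 6; y_3 = 5.5; z_3 = 4.5; x_4 = 12.5; y_4 = 11.5; z_4 = 4.5; x_5 = 7; y_5 = 3; z_5 = 3; x_6 = 2; y_6 = 14; z_6 = 5.5; r_6 = 1.5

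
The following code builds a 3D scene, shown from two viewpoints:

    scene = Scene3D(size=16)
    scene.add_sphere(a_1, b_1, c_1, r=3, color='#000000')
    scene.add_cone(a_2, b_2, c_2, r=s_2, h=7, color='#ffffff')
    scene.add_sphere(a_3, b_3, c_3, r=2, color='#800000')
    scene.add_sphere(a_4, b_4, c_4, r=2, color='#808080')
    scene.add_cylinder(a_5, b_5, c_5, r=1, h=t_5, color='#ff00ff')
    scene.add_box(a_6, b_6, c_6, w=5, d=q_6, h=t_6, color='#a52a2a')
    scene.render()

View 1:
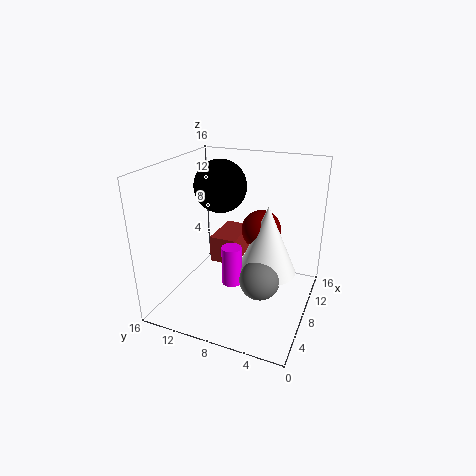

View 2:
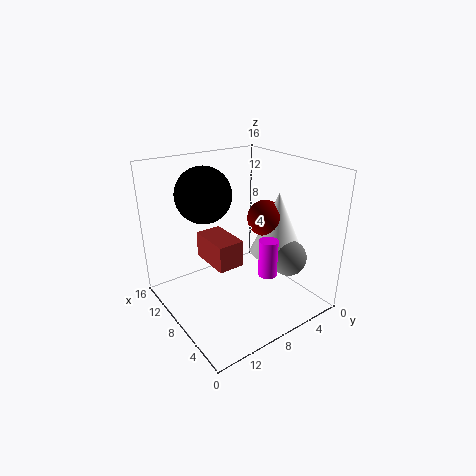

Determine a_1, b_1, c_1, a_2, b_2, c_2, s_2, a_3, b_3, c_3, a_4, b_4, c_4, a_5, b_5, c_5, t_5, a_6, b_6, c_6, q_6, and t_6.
a_1 = 10, b_1 = 11, c_1 = 13, a_2 = 6, b_2 = 4, c_2 = 6, s_2 = 3, a_3 = 7, b_3 = 5, c_3 = 10, a_4 = 4, b_4 = 4, c_4 = 6, a_5 = 4, b_5 = 7, c_5 = 5, t_5 = 4, a_6 = 7, b_6 = 8, c_6 = 5, q_6 = 3, t_6 = 3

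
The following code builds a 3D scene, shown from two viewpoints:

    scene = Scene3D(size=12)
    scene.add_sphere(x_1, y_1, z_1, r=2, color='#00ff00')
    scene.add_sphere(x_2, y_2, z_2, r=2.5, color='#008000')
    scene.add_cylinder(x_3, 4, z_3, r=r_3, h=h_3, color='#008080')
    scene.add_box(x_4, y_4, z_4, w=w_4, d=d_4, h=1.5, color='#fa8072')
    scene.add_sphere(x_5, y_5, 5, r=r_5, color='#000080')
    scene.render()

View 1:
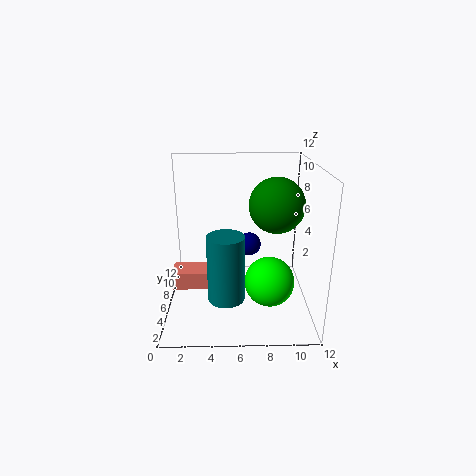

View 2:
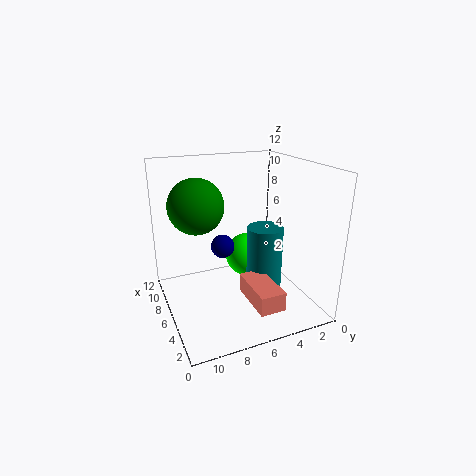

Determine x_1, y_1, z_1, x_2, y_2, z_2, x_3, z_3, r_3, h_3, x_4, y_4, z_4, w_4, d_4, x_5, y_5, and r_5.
x_1 = 8.5
y_1 = 4
z_1 = 3
x_2 = 9.5
y_2 = 8.5
z_2 = 8
x_3 = 5
z_3 = 1.5
r_3 = 1.5
h_3 = 5.5
x_4 = 0.5
y_4 = 4.5
z_4 = 2
w_4 = 4
d_4 = 2
x_5 = 7
y_5 = 7
r_5 = 1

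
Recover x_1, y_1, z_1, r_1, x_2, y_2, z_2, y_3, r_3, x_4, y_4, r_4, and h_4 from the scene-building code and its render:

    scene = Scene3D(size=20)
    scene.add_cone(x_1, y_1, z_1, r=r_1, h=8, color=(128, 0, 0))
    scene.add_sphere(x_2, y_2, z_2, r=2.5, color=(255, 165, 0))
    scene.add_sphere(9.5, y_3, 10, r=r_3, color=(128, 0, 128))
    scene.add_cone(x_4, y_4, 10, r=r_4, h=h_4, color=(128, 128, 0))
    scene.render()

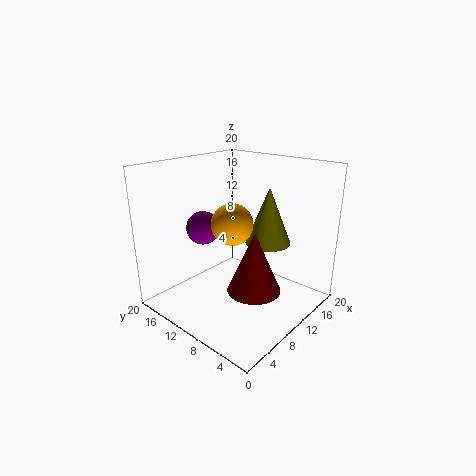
x_1 = 8, y_1 = 5.5, z_1 = 4.5, r_1 = 3.5, x_2 = 5.5, y_2 = 7, z_2 = 14, y_3 = 16.5, r_3 = 2.5, x_4 = 11.5, y_4 = 6, r_4 = 3, h_4 = 7.5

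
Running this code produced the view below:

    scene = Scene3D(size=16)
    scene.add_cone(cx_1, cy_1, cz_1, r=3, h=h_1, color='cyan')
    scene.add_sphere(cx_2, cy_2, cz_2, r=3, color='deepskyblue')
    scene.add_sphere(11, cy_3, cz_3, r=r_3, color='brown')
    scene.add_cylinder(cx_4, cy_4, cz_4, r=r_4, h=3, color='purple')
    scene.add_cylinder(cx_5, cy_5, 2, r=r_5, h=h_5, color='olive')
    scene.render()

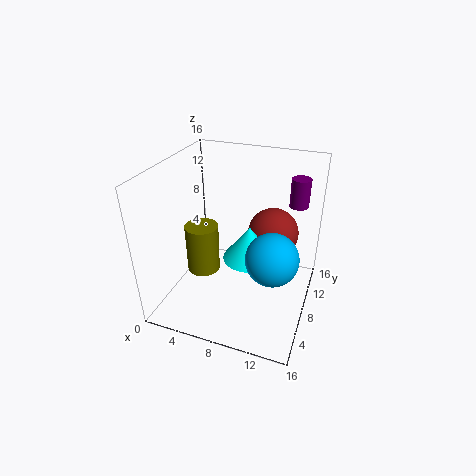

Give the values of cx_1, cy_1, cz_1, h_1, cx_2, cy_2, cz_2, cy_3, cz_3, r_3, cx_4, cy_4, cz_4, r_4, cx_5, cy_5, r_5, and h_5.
cx_1 = 9; cy_1 = 9; cz_1 = 5; h_1 = 4; cx_2 = 12; cy_2 = 8; cz_2 = 6; cy_3 = 12; cz_3 = 7; r_3 = 3; cx_4 = 14; cy_4 = 10; cz_4 = 12; r_4 = 1; cx_5 = 3; cy_5 = 9; r_5 = 2; h_5 = 6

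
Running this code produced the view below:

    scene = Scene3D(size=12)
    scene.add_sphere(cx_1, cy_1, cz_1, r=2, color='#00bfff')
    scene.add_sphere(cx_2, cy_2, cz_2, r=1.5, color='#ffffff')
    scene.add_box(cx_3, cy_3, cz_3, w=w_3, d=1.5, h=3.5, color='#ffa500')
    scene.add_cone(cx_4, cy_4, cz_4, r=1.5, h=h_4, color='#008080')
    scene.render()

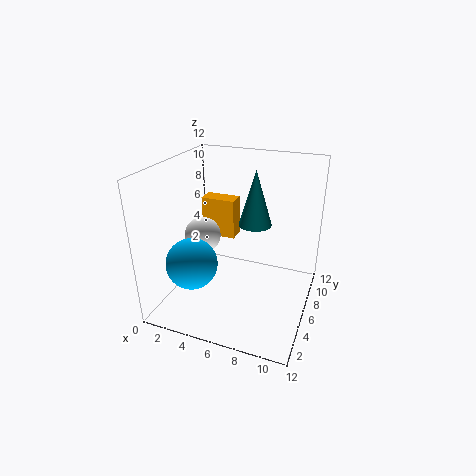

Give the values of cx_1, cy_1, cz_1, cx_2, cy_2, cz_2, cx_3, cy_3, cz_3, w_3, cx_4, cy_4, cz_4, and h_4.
cx_1 = 3.5; cy_1 = 2.5; cz_1 = 5; cx_2 = 3; cy_2 = 5.5; cz_2 = 6; cx_3 = 2; cy_3 = 7.5; cz_3 = 5; w_3 = 3; cx_4 = 6.5; cy_4 = 9; cz_4 = 6; h_4 = 5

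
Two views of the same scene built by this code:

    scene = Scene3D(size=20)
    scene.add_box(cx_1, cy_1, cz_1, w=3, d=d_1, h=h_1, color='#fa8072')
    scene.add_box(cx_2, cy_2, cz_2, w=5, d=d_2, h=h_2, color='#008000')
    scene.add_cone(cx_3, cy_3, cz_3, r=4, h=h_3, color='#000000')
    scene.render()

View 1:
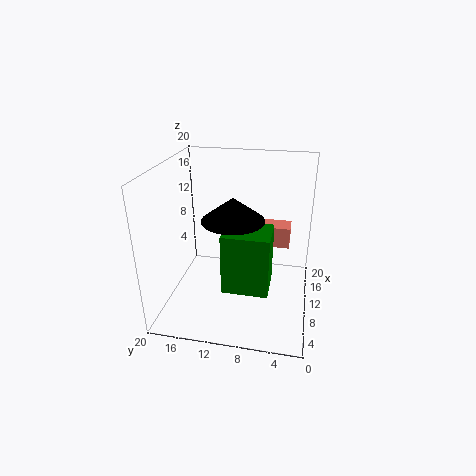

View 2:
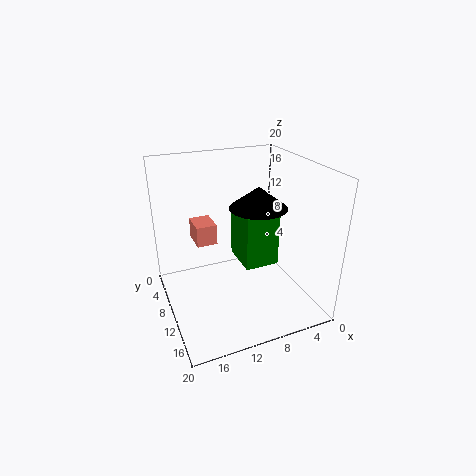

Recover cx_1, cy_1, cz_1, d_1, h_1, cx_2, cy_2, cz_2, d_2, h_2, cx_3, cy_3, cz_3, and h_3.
cx_1 = 12; cy_1 = 3; cz_1 = 8; d_1 = 4; h_1 = 3; cx_2 = 4; cy_2 = 5; cz_2 = 5; d_2 = 6; h_2 = 8; cx_3 = 7; cy_3 = 10; cz_3 = 14; h_3 = 3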